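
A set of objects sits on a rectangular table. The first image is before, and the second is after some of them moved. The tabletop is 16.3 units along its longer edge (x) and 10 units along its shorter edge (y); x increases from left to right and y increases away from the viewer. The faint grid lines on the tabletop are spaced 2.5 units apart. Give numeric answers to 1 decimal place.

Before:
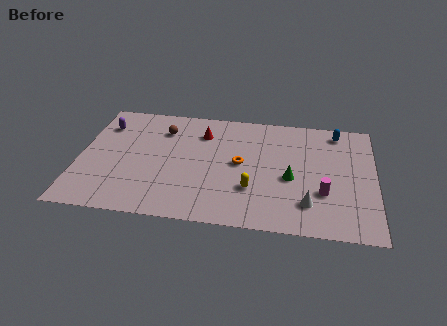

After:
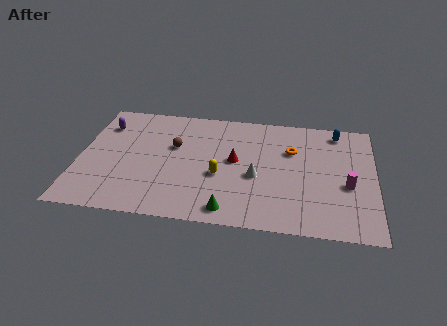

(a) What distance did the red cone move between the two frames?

2.9

From (6.7, 7.6) to (8.6, 5.4), the red cone covered √(1.9² + 2.2²) ≈ 2.9 units.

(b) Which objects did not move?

the blue capsule and the purple capsule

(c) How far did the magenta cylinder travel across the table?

1.5

The magenta cylinder was near (13.5, 3.3) before and (14.8, 4.1) after, so it travelled √(1.3² + 0.8²) ≈ 1.5 units.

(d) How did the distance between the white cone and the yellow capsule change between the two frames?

-1.2

They were about 3.2 units apart before and 2.0 after — 1.2 units closer together.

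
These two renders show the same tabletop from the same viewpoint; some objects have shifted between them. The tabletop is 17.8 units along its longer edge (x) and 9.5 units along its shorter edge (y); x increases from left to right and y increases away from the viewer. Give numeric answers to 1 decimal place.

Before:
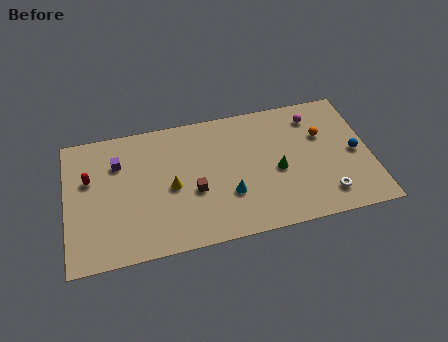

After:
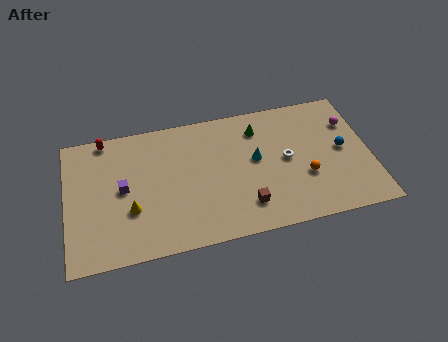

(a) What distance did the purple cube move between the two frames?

1.9

From (3.1, 6.8) to (3.3, 4.9), the purple cube covered √(0.2² + 1.9²) ≈ 1.9 units.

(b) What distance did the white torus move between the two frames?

3.7

The white torus was near (15.0, 1.8) before and (12.9, 4.9) after, so it travelled √(2.1² + 3.1²) ≈ 3.7 units.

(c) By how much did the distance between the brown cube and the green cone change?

+0.6

The distance was about 4.9 in the first image and 5.5 in the second, so they moved 0.6 units further apart.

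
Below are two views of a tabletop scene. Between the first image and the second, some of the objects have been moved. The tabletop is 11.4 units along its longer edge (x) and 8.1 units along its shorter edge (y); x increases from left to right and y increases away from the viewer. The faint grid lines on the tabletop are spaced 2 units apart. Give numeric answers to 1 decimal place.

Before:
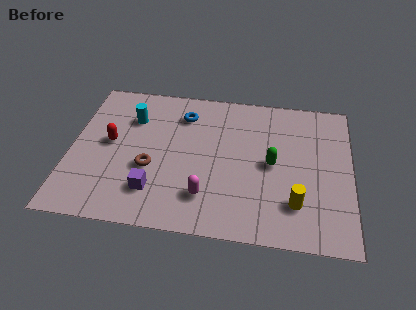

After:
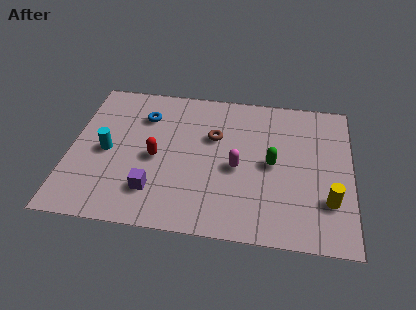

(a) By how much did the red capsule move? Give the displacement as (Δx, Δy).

(1.9, -0.6)

From the two frames, the red capsule sits at roughly (1.6, 4.3) before and (3.5, 3.7) after.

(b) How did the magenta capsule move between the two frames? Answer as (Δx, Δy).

(1.2, 1.7)

From the two frames, the magenta capsule sits at roughly (5.6, 1.9) before and (6.8, 3.6) after.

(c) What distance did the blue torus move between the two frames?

1.6

From (4.5, 6.3) to (2.9, 6.0), the blue torus covered √(1.6² + 0.3²) ≈ 1.6 units.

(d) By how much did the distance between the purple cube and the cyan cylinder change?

-1.3

The distance was about 4.1 in the first image and 2.8 in the second, so they moved 1.3 units closer together.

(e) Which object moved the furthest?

the brown torus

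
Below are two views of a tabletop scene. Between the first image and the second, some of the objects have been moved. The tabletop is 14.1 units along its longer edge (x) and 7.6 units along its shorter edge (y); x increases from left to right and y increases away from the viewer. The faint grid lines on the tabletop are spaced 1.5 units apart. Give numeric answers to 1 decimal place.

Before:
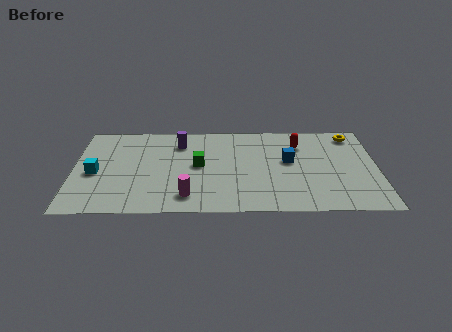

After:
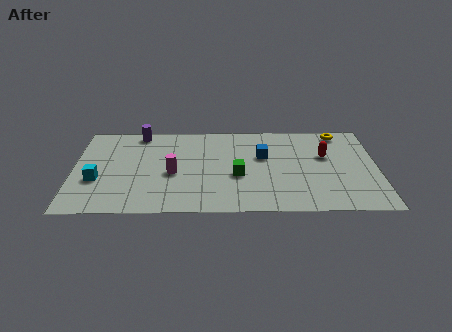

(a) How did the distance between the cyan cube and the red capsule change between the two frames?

+1.0

Before: roughly 9.8 units apart; after: 10.8. That's 1.0 units further apart.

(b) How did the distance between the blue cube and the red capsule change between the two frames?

+1.4

They were about 1.5 units apart before and 2.9 after — 1.4 units further apart.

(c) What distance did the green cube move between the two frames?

2.0

The green cube moved from about (5.8, 4.0) to (7.6, 3.1), a distance of √(1.8² + 0.9²) ≈ 2.0.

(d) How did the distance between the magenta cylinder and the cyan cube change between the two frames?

-1.2

Before: roughly 4.7 units apart; after: 3.5. That's 1.2 units closer together.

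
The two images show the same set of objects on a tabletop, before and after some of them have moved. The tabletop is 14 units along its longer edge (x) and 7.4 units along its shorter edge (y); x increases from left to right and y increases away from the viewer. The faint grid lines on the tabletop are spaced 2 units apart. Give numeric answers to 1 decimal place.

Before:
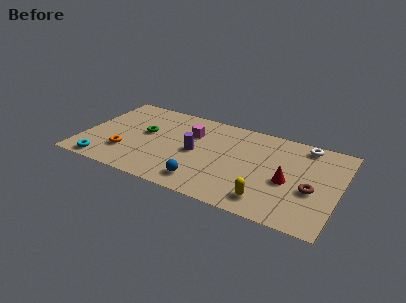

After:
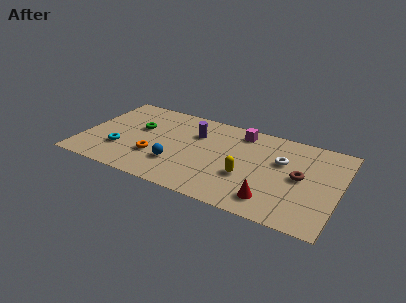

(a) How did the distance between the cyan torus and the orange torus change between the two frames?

+0.3

Before: roughly 1.6 units apart; after: 1.9. That's 0.3 units further apart.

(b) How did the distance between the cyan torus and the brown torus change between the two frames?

-1.5

The distance was about 11.3 in the first image and 9.8 in the second, so they moved 1.5 units closer together.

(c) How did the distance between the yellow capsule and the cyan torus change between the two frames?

-2.0

They were about 8.9 units apart before and 6.9 after — 2.0 units closer together.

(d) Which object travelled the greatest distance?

the magenta cube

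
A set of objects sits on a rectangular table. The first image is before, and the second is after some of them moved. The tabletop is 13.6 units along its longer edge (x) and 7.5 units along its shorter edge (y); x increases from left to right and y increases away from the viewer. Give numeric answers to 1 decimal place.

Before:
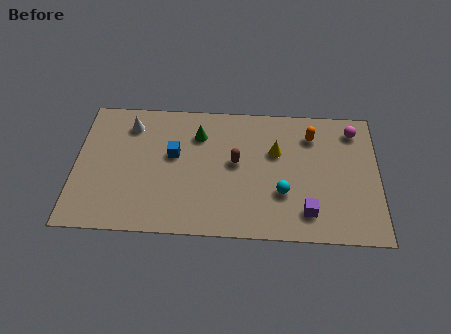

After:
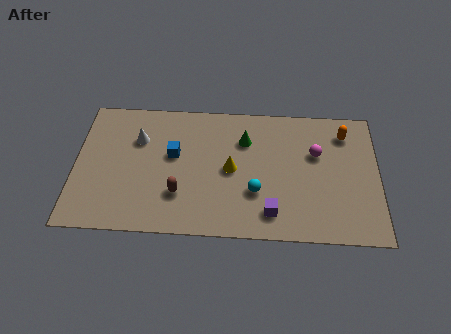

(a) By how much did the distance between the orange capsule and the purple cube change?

+1.4

The distance was about 4.3 in the first image and 5.7 in the second, so they moved 1.4 units further apart.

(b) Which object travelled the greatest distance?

the brown capsule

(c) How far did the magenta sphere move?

2.2

The magenta sphere moved from about (12.5, 6.2) to (10.8, 4.8), a distance of √(1.7² + 1.4²) ≈ 2.2.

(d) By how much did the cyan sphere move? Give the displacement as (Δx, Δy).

(-1.2, 0.0)

The cyan sphere was at about (9.3, 2.5) and moved to about (8.1, 2.5).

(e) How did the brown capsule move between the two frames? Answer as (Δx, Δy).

(-2.5, -1.9)

The brown capsule started near (7.2, 4.1) and ended near (4.7, 2.2).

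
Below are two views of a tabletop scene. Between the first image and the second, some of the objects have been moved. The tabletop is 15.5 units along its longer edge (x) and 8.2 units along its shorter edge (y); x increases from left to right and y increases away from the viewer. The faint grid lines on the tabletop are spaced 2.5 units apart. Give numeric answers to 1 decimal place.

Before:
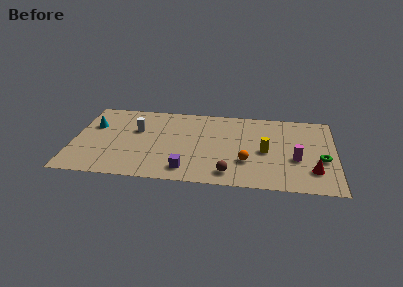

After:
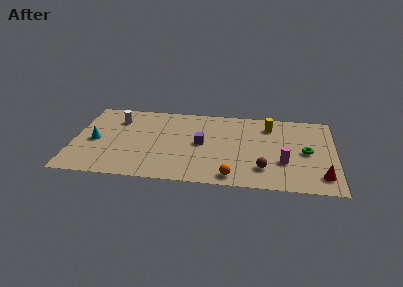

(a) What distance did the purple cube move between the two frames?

2.9

The purple cube moved from about (6.8, 1.4) to (7.6, 4.2), a distance of √(0.8² + 2.8²) ≈ 2.9.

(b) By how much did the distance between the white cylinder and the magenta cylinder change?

+0.9

Before: roughly 9.7 units apart; after: 10.6. That's 0.9 units further apart.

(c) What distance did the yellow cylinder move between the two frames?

2.7

The yellow cylinder was near (11.4, 3.8) before and (11.6, 6.5) after, so it travelled √(0.2² + 2.7²) ≈ 2.7 units.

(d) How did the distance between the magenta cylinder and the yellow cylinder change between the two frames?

+1.9

Before: roughly 1.9 units apart; after: 3.8. That's 1.9 units further apart.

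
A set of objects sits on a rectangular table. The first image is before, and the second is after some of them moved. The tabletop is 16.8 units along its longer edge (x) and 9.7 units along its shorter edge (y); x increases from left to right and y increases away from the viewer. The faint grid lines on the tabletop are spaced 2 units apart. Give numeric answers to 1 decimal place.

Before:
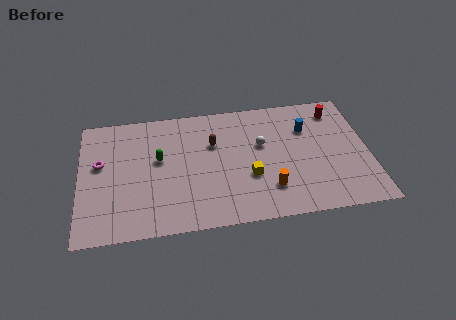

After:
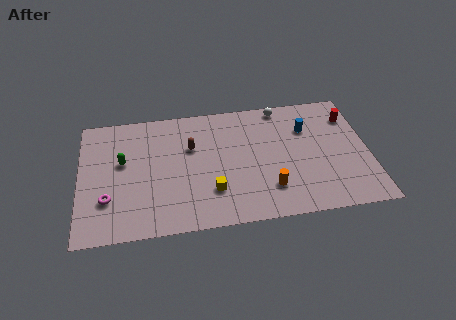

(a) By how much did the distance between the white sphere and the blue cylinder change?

-0.4

The distance was about 2.8 in the first image and 2.4 in the second, so they moved 0.4 units closer together.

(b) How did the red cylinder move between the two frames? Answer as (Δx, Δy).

(0.8, -0.6)

The red cylinder was at about (15.1, 8.0) and moved to about (15.9, 7.4).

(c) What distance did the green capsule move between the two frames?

2.1

The green capsule moved from about (4.6, 5.6) to (2.5, 5.7), a distance of √(2.1² + 0.1²) ≈ 2.1.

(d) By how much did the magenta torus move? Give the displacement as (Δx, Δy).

(0.4, -2.8)

The magenta torus was at about (1.2, 5.7) and moved to about (1.6, 2.9).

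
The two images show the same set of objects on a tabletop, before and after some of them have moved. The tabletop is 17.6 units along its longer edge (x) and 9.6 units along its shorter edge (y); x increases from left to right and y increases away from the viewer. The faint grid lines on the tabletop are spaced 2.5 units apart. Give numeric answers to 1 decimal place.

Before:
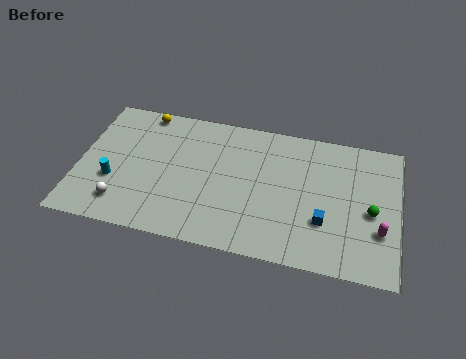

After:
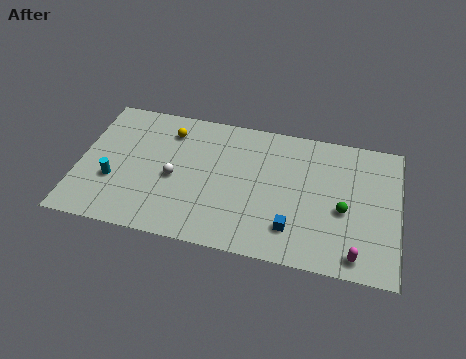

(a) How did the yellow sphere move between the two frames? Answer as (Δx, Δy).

(1.5, -1.1)

From the two frames, the yellow sphere sits at roughly (3.3, 8.7) before and (4.8, 7.6) after.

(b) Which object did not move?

the cyan cylinder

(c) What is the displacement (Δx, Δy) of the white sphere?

(2.7, 2.4)

The white sphere started near (2.6, 1.9) and ended near (5.3, 4.3).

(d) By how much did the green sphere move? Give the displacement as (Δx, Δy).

(-1.5, -0.2)

The green sphere was at about (16.1, 4.3) and moved to about (14.6, 4.1).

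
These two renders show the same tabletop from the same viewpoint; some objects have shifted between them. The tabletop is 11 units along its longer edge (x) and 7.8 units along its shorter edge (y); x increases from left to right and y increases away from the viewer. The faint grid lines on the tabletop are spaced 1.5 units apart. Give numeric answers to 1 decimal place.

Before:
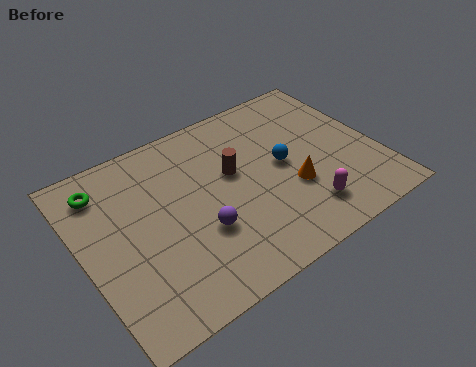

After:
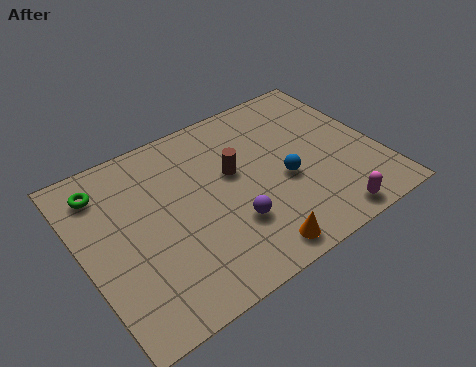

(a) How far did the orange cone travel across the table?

2.7

The orange cone moved from about (7.6, 2.8) to (5.7, 0.9), a distance of √(1.9² + 1.9²) ≈ 2.7.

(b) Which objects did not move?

the brown cylinder and the green torus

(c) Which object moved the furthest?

the orange cone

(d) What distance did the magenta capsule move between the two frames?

1.1

From (7.8, 1.6) to (8.5, 0.8), the magenta capsule covered √(0.7² + 0.8²) ≈ 1.1 units.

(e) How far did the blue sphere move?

0.7

The blue sphere moved from about (7.5, 4.0) to (7.4, 3.3), a distance of √(0.1² + 0.7²) ≈ 0.7.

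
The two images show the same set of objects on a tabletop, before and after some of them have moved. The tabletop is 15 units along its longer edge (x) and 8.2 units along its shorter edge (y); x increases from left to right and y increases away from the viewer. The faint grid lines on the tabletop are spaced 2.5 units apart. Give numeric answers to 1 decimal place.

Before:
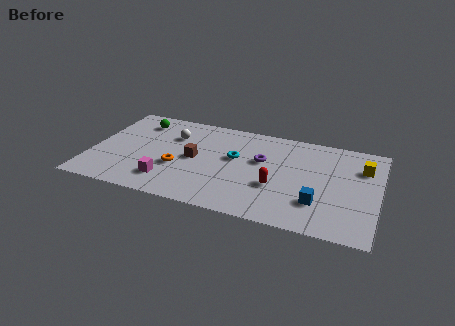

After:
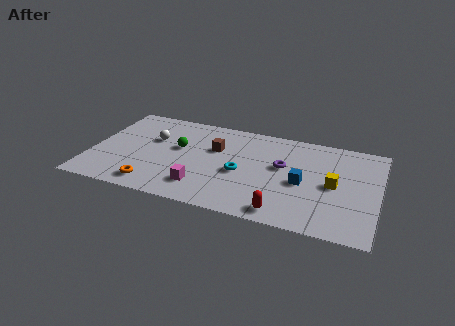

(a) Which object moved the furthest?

the green sphere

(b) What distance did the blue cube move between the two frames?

1.7

The blue cube moved from about (12.0, 2.3) to (11.1, 3.7), a distance of √(0.9² + 1.4²) ≈ 1.7.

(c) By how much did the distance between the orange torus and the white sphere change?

+1.3

They were about 2.7 units apart before and 4.0 after — 1.3 units further apart.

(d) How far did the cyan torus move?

1.3

From (7.5, 4.8) to (7.9, 3.6), the cyan torus covered √(0.4² + 1.2²) ≈ 1.3 units.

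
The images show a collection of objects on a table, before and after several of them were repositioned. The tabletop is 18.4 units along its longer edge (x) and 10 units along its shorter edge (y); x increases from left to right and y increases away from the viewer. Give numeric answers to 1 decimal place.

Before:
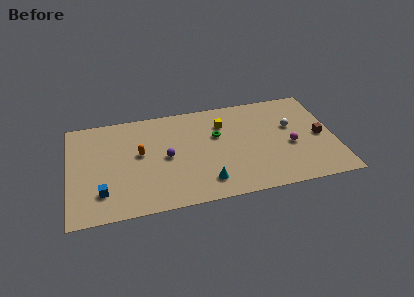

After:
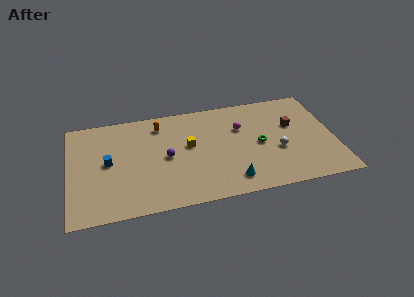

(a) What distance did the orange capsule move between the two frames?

3.0

From (4.9, 5.6) to (6.4, 8.2), the orange capsule covered √(1.5² + 2.6²) ≈ 3.0 units.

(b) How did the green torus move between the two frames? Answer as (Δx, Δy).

(2.9, -1.5)

The green torus started near (10.3, 6.3) and ended near (13.2, 4.8).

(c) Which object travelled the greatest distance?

the magenta sphere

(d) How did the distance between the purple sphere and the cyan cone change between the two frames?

+1.4

The distance was about 4.0 in the first image and 5.4 in the second, so they moved 1.4 units further apart.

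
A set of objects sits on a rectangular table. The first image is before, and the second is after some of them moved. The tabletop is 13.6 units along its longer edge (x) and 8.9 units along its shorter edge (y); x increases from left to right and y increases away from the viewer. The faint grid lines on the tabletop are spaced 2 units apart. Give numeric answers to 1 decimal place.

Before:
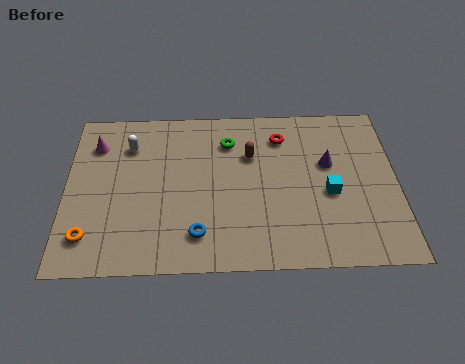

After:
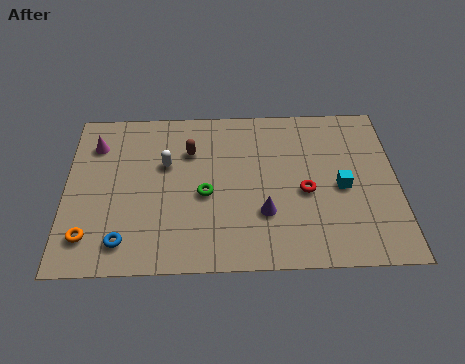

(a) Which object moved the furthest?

the purple cone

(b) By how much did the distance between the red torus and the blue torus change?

+1.5

The distance was about 6.3 in the first image and 7.8 in the second, so they moved 1.5 units further apart.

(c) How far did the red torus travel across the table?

3.2

The red torus moved from about (8.9, 7.0) to (9.8, 3.9), a distance of √(0.9² + 3.1²) ≈ 3.2.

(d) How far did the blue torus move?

3.0

The blue torus moved from about (5.4, 1.8) to (2.4, 1.5), a distance of √(3.0² + 0.3²) ≈ 3.0.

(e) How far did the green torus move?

3.1

The green torus was near (6.7, 6.8) before and (5.7, 3.9) after, so it travelled √(1.0² + 2.9²) ≈ 3.1 units.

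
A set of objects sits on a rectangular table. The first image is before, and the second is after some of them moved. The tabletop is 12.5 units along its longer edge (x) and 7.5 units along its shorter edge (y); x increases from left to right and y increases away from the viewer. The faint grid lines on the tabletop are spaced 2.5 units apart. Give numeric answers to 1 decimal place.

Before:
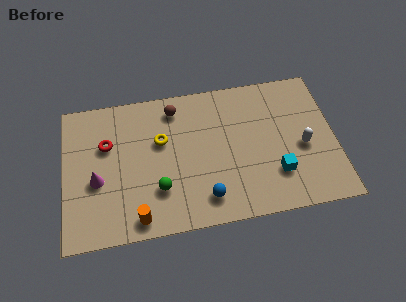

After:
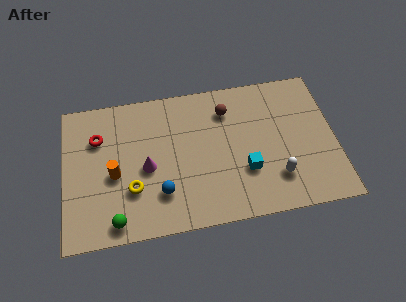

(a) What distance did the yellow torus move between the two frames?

2.7

The yellow torus moved from about (4.5, 4.7) to (3.1, 2.4), a distance of √(1.4² + 2.3²) ≈ 2.7.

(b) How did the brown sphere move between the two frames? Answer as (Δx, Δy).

(2.4, -0.5)

The brown sphere started near (5.2, 6.3) and ended near (7.6, 5.8).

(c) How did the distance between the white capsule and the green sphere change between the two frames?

+0.7

The distance was about 6.8 in the first image and 7.5 in the second, so they moved 0.7 units further apart.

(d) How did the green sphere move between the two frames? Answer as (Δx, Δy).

(-2.0, -1.3)

From the two frames, the green sphere sits at roughly (4.3, 2.2) before and (2.3, 0.9) after.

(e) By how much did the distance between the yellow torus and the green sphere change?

-0.8

They were about 2.5 units apart before and 1.7 after — 0.8 units closer together.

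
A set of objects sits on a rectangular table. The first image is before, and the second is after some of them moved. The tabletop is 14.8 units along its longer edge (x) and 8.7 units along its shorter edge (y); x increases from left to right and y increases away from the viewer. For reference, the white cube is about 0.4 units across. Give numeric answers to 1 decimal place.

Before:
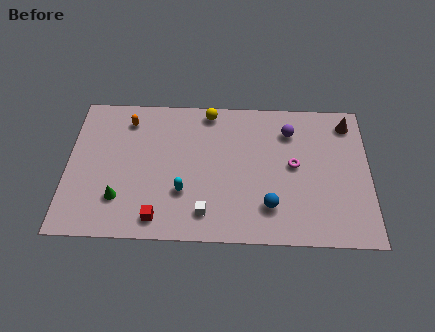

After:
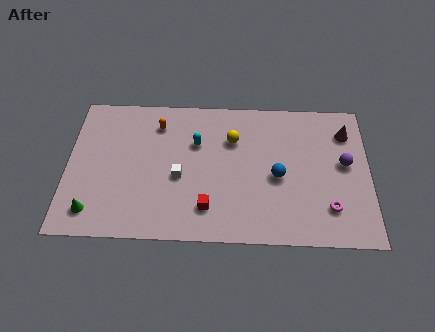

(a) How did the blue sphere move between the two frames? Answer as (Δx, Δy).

(0.4, 1.8)

The blue sphere was at about (9.9, 2.1) and moved to about (10.3, 3.9).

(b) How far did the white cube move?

2.5

The white cube moved from about (6.8, 1.6) to (5.5, 3.7), a distance of √(1.3² + 2.1²) ≈ 2.5.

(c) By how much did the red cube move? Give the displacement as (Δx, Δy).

(2.4, 0.7)

The red cube was at about (4.5, 1.2) and moved to about (6.9, 1.9).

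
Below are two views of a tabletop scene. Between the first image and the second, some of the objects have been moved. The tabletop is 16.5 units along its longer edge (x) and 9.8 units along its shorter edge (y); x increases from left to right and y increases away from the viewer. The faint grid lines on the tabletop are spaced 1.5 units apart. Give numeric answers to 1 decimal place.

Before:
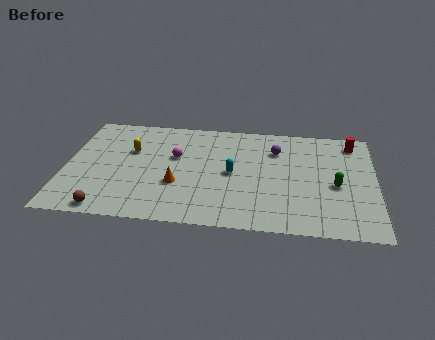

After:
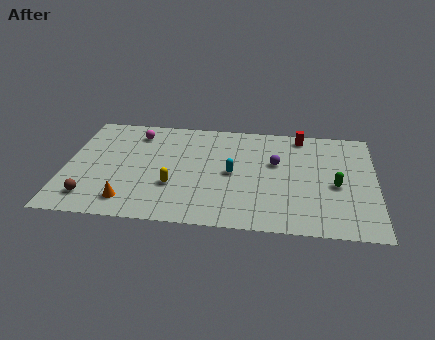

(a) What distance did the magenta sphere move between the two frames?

3.0

From (5.8, 6.0) to (3.6, 8.0), the magenta sphere covered √(2.2² + 2.0²) ≈ 3.0 units.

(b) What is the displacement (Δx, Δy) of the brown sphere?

(-0.9, 0.9)

The brown sphere was at about (2.4, 0.9) and moved to about (1.5, 1.8).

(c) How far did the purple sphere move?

1.2

The purple sphere moved from about (11.2, 7.2) to (11.2, 6.0), a distance of √(0.0² + 1.2²) ≈ 1.2.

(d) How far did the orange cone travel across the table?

3.1

The orange cone was near (6.0, 3.5) before and (3.5, 1.7) after, so it travelled √(2.5² + 1.8²) ≈ 3.1 units.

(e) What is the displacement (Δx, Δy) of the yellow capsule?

(2.4, -3.0)

The yellow capsule started near (3.4, 6.3) and ended near (5.8, 3.3).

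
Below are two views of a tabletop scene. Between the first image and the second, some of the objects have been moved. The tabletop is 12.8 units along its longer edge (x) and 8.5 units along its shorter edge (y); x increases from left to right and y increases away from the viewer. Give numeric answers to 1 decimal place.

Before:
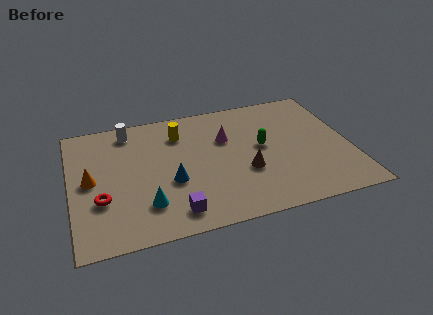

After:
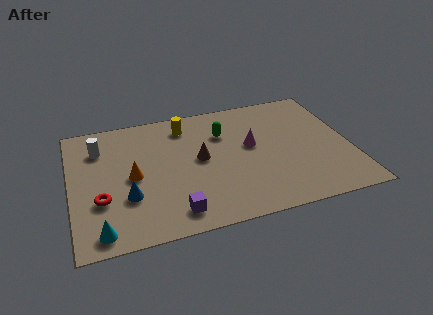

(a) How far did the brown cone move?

2.4

The brown cone moved from about (7.9, 3.1) to (5.9, 4.5), a distance of √(2.0² + 1.4²) ≈ 2.4.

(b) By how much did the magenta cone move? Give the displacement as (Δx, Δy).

(1.1, -0.8)

The magenta cone started near (7.2, 5.6) and ended near (8.3, 4.8).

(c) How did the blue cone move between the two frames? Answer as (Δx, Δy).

(-2.0, -0.5)

The blue cone was at about (4.5, 3.3) and moved to about (2.5, 2.8).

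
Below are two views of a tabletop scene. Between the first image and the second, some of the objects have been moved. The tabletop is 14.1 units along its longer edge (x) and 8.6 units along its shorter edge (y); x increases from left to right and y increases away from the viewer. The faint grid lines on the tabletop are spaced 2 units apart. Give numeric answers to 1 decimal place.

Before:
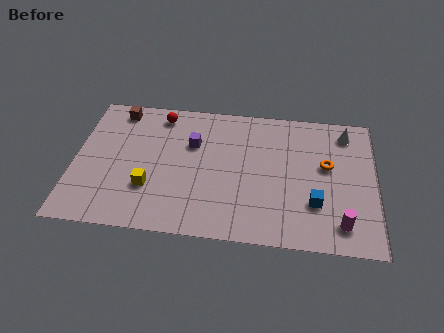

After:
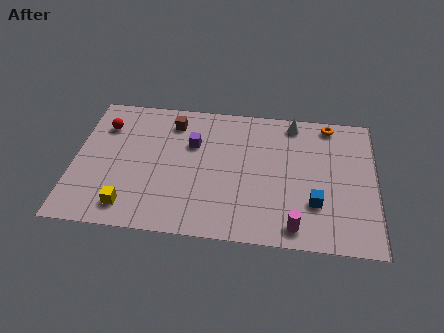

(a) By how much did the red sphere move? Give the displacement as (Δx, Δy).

(-2.6, -1.0)

The red sphere was at about (3.9, 7.4) and moved to about (1.3, 6.4).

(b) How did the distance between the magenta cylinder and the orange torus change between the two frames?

+3.2

Before: roughly 3.6 units apart; after: 6.8. That's 3.2 units further apart.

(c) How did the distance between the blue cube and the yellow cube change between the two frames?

+1.0

They were about 7.7 units apart before and 8.7 after — 1.0 units further apart.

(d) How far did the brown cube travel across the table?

2.6

From (1.9, 7.5) to (4.5, 7.0), the brown cube covered √(2.6² + 0.5²) ≈ 2.6 units.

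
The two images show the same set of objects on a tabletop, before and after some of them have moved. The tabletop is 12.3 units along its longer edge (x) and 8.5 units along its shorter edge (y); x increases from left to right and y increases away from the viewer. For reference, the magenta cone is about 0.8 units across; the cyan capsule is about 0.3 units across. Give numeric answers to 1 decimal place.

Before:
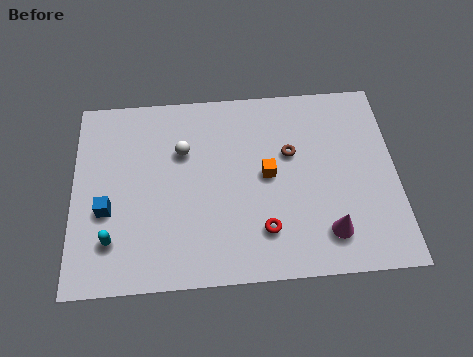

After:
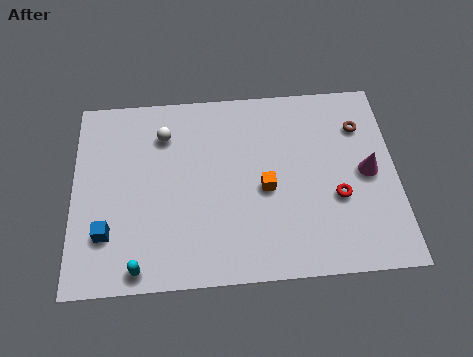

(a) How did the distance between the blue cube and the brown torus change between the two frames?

+3.2

Before: roughly 7.3 units apart; after: 10.5. That's 3.2 units further apart.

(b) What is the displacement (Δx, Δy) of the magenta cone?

(1.6, 2.5)

The magenta cone was at about (9.6, 1.7) and moved to about (11.2, 4.2).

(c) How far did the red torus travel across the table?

3.0

The red torus was near (7.2, 2.0) before and (10.0, 3.2) after, so it travelled √(2.8² + 1.2²) ≈ 3.0 units.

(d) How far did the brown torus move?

2.9

From (8.3, 5.3) to (11.0, 6.3), the brown torus covered √(2.7² + 1.0²) ≈ 2.9 units.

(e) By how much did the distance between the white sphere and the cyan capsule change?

+1.2

They were about 4.6 units apart before and 5.8 after — 1.2 units further apart.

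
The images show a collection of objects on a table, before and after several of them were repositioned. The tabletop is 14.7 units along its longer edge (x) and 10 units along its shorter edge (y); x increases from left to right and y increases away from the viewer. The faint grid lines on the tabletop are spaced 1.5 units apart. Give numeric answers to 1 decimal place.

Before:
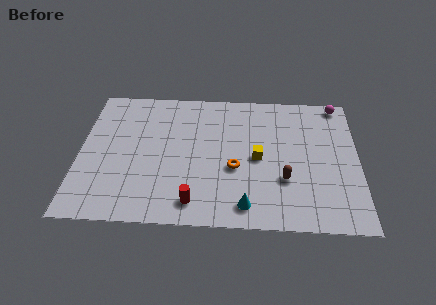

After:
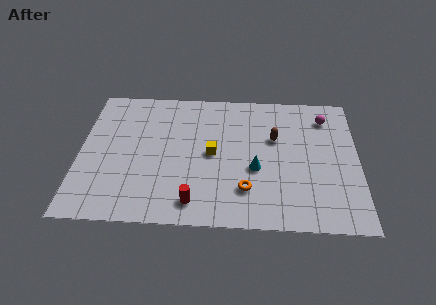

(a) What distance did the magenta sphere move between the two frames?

1.3

From (13.7, 9.1) to (13.0, 8.0), the magenta sphere covered √(0.7² + 1.1²) ≈ 1.3 units.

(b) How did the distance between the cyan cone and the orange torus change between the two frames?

-1.1

They were about 2.7 units apart before and 1.6 after — 1.1 units closer together.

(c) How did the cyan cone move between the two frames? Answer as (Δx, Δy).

(0.5, 2.6)

The cyan cone was at about (8.8, 1.4) and moved to about (9.3, 4.0).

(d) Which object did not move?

the red cylinder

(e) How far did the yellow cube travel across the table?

2.4

The yellow cube was near (9.4, 4.8) before and (7.0, 5.0) after, so it travelled √(2.4² + 0.2²) ≈ 2.4 units.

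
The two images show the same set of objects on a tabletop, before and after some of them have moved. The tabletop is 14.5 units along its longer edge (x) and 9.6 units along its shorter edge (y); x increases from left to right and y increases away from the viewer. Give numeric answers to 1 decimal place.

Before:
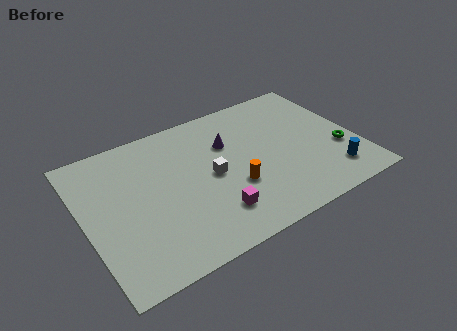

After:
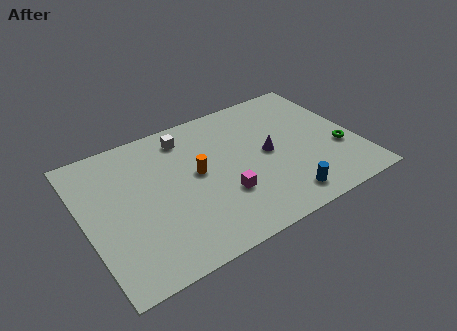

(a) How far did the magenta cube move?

1.1

From (6.4, 2.2) to (7.1, 3.1), the magenta cube covered √(0.7² + 0.9²) ≈ 1.1 units.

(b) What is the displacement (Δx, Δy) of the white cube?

(-0.9, 3.3)

The white cube was at about (6.7, 4.7) and moved to about (5.8, 8.0).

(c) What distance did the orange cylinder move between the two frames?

2.5

The orange cylinder moved from about (7.7, 3.4) to (6.0, 5.2), a distance of √(1.7² + 1.8²) ≈ 2.5.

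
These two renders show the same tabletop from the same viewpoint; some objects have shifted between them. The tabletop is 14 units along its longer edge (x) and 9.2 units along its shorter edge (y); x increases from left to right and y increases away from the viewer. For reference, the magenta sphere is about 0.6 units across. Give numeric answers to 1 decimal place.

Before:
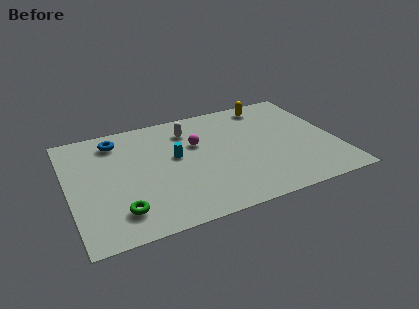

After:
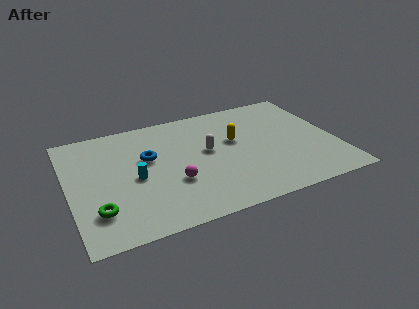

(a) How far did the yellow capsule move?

3.3

From (10.9, 8.0) to (8.8, 5.5), the yellow capsule covered √(2.1² + 2.5²) ≈ 3.3 units.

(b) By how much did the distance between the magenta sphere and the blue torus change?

-1.8

They were about 4.4 units apart before and 2.6 after — 1.8 units closer together.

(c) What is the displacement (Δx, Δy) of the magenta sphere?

(-1.5, -2.7)

The magenta sphere was at about (6.8, 5.9) and moved to about (5.3, 3.2).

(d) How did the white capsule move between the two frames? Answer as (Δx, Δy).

(0.8, -2.1)

The white capsule started near (6.5, 7.2) and ended near (7.3, 5.1).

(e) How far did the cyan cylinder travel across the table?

2.4

The cyan cylinder was near (5.6, 5.2) before and (3.4, 4.2) after, so it travelled √(2.2² + 1.0²) ≈ 2.4 units.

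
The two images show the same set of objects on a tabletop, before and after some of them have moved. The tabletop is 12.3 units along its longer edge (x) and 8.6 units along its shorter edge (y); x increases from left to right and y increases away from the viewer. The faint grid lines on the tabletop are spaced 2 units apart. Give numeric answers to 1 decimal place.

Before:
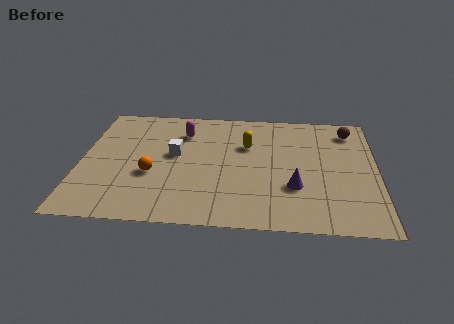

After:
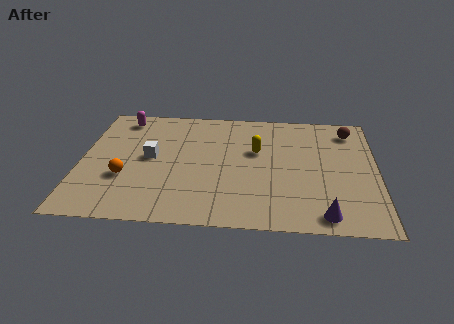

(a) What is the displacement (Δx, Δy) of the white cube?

(-1.0, -0.3)

The white cube started near (3.9, 4.8) and ended near (2.9, 4.5).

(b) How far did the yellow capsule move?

0.6

The yellow capsule moved from about (6.9, 5.7) to (7.3, 5.3), a distance of √(0.4² + 0.4²) ≈ 0.6.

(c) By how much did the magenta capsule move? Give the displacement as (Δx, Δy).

(-2.6, 0.9)

The magenta capsule started near (4.2, 6.5) and ended near (1.6, 7.4).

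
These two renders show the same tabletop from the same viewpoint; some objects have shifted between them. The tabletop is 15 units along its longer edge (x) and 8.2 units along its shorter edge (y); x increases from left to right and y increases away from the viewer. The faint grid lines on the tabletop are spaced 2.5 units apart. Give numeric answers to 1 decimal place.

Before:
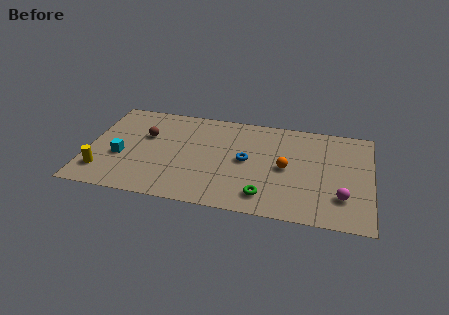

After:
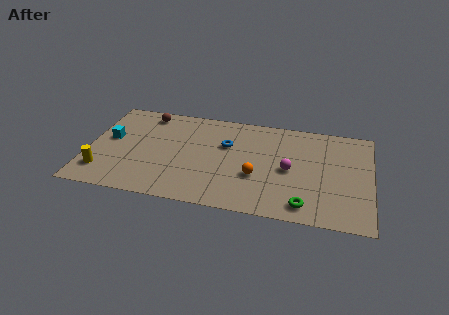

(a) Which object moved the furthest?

the magenta sphere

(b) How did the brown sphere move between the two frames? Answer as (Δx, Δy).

(-0.1, 1.9)

From the two frames, the brown sphere sits at roughly (3.0, 5.2) before and (2.9, 7.1) after.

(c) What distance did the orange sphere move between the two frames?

1.8

From (10.5, 4.0) to (9.0, 3.0), the orange sphere covered √(1.5² + 1.0²) ≈ 1.8 units.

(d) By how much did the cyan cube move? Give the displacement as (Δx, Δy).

(-0.7, 1.4)

The cyan cube was at about (1.8, 3.2) and moved to about (1.1, 4.6).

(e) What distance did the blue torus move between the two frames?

1.6

The blue torus was near (8.4, 4.2) before and (7.3, 5.3) after, so it travelled √(1.1² + 1.1²) ≈ 1.6 units.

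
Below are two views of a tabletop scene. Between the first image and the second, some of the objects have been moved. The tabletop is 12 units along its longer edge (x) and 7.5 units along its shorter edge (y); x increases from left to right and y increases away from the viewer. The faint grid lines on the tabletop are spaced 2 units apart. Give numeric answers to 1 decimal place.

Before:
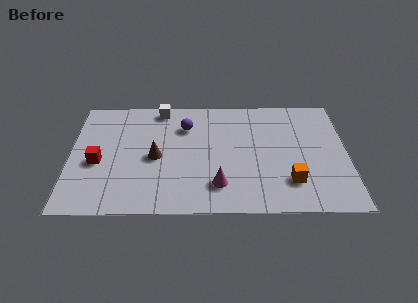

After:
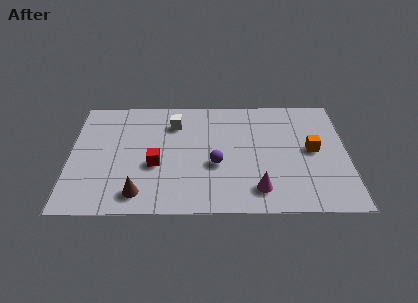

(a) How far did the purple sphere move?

2.8

The purple sphere moved from about (5.0, 5.5) to (6.3, 3.0), a distance of √(1.3² + 2.5²) ≈ 2.8.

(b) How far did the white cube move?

1.2

The white cube moved from about (3.9, 6.7) to (4.5, 5.7), a distance of √(0.6² + 1.0²) ≈ 1.2.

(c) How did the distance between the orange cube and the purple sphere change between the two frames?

-1.5

They were about 5.8 units apart before and 4.3 after — 1.5 units closer together.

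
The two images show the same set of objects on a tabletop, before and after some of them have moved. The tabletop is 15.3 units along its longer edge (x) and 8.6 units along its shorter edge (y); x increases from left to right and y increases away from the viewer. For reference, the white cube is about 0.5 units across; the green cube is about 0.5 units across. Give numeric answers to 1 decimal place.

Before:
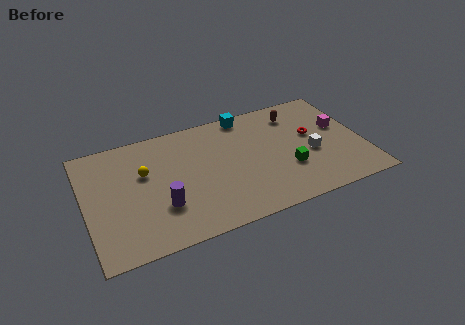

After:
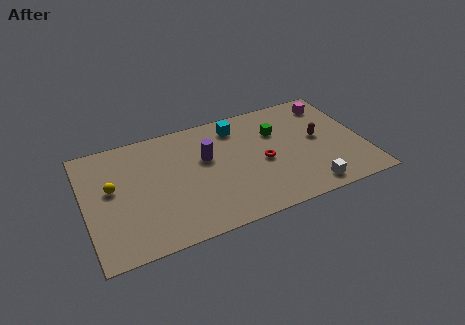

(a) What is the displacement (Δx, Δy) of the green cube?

(-0.3, 3.0)

From the two frames, the green cube sits at roughly (11.0, 2.9) before and (10.7, 5.9) after.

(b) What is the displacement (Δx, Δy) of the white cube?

(-0.5, -2.5)

The white cube started near (12.4, 3.6) and ended near (11.9, 1.1).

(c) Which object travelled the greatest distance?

the purple cylinder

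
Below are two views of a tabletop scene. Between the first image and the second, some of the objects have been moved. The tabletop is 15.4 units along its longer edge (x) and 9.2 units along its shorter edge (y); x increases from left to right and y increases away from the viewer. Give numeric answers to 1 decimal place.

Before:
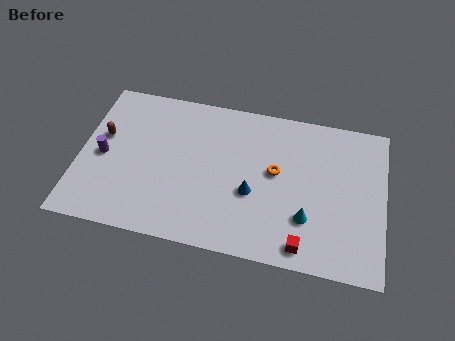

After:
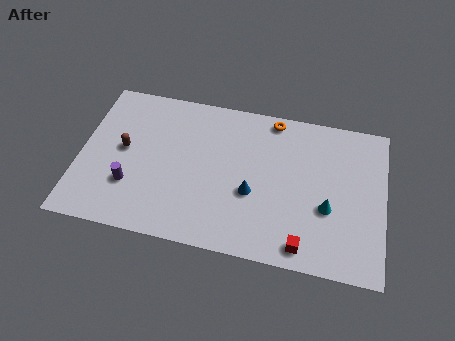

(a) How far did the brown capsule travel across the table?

1.3

From (1.1, 5.5) to (2.2, 4.9), the brown capsule covered √(1.1² + 0.6²) ≈ 1.3 units.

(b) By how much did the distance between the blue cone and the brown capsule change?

-1.2

They were about 7.9 units apart before and 6.7 after — 1.2 units closer together.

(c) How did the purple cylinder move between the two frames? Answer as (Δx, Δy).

(1.5, -1.5)

The purple cylinder was at about (1.2, 4.3) and moved to about (2.7, 2.8).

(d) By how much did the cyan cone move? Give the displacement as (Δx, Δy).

(1.0, 0.8)

The cyan cone was at about (11.6, 2.7) and moved to about (12.6, 3.5).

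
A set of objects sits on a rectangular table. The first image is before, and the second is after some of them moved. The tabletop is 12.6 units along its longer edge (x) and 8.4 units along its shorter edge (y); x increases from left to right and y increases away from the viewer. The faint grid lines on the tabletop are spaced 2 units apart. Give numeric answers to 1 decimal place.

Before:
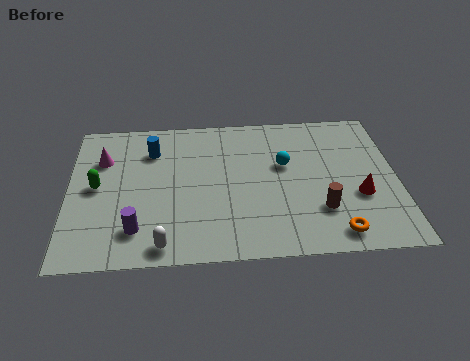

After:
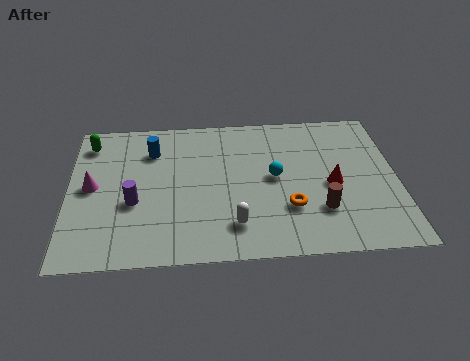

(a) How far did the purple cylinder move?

1.5

From (2.6, 1.8) to (2.5, 3.3), the purple cylinder covered √(0.1² + 1.5²) ≈ 1.5 units.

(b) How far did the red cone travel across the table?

1.2

From (11.1, 3.1) to (10.1, 3.8), the red cone covered √(1.0² + 0.7²) ≈ 1.2 units.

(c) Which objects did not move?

the brown cylinder and the blue cylinder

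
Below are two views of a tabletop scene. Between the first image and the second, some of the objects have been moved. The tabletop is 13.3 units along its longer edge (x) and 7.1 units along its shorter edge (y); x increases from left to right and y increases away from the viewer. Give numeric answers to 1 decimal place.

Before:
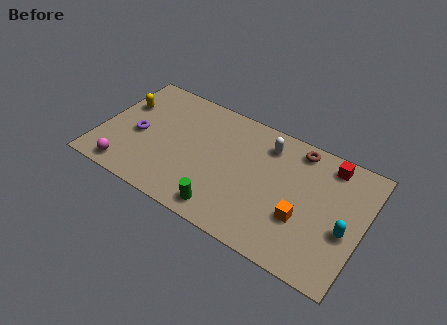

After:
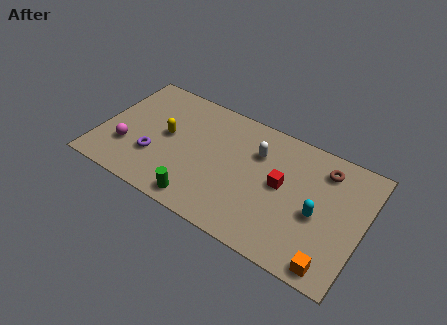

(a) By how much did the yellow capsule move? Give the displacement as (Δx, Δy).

(2.4, -0.9)

The yellow capsule was at about (0.9, 4.7) and moved to about (3.3, 3.8).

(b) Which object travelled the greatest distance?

the red cube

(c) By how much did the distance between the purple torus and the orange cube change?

+0.8

The distance was about 8.5 in the first image and 9.3 in the second, so they moved 0.8 units further apart.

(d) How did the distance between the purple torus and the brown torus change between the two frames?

+0.5

Before: roughly 8.4 units apart; after: 8.9. That's 0.5 units further apart.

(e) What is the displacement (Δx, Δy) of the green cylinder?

(-1.2, -0.1)

The green cylinder started near (6.7, 1.0) and ended near (5.5, 0.9).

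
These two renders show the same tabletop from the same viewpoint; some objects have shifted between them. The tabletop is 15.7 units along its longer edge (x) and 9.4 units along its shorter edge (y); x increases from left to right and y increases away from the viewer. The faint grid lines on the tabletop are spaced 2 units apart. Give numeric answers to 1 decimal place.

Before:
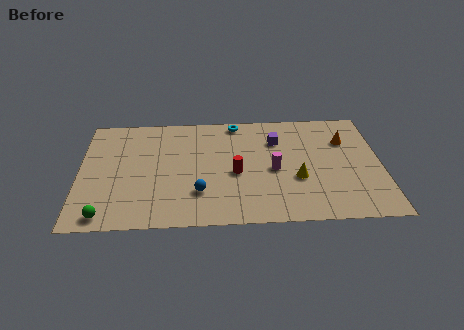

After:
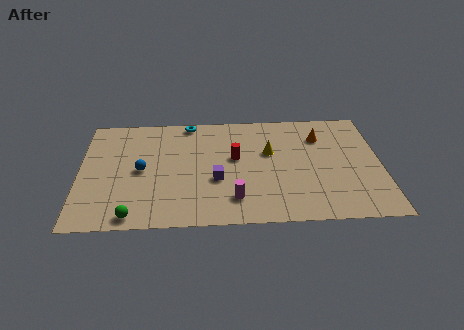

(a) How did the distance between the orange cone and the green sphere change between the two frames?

-2.2

The distance was about 13.7 in the first image and 11.5 in the second, so they moved 2.2 units closer together.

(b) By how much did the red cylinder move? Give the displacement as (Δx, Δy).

(0.0, 1.3)

The red cylinder started near (8.1, 4.1) and ended near (8.1, 5.4).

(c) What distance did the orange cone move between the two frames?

1.4

From (13.9, 6.6) to (12.6, 7.0), the orange cone covered √(1.3² + 0.4²) ≈ 1.4 units.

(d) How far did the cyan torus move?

2.5

The cyan torus was near (8.2, 8.5) before and (5.7, 8.6) after, so it travelled √(2.5² + 0.1²) ≈ 2.5 units.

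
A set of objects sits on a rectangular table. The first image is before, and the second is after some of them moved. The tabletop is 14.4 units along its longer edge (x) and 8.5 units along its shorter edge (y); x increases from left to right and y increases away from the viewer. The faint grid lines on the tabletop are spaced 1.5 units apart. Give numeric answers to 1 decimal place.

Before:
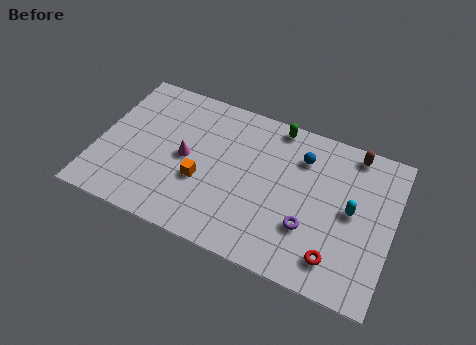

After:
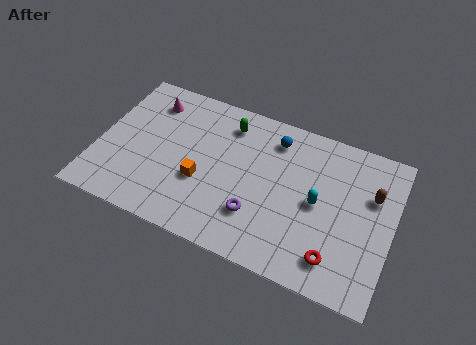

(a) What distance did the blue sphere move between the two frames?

1.5

From (9.8, 6.4) to (8.4, 6.9), the blue sphere covered √(1.4² + 0.5²) ≈ 1.5 units.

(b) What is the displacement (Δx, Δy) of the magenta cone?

(-2.1, 2.6)

The magenta cone started near (4.3, 4.2) and ended near (2.2, 6.8).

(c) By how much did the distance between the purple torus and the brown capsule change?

+1.0

Before: roughly 5.2 units apart; after: 6.2. That's 1.0 units further apart.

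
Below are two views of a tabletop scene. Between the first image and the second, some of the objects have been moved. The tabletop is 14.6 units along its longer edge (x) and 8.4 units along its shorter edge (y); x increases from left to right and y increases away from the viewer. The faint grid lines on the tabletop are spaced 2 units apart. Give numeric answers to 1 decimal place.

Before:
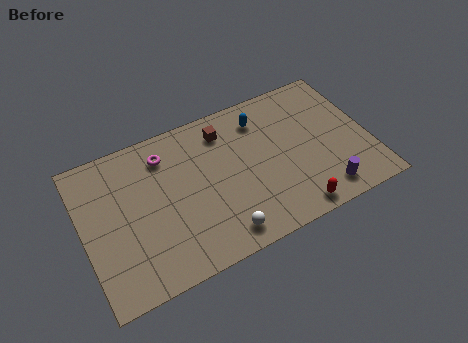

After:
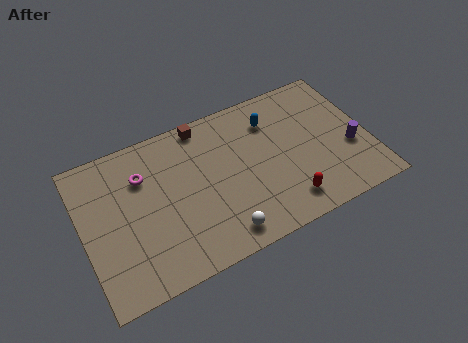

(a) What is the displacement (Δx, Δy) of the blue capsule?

(0.5, -0.3)

From the two frames, the blue capsule sits at roughly (9.4, 6.7) before and (9.9, 6.4) after.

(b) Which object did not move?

the white sphere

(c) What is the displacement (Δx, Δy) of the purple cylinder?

(1.7, 1.9)

The purple cylinder started near (11.9, 1.3) and ended near (13.6, 3.2).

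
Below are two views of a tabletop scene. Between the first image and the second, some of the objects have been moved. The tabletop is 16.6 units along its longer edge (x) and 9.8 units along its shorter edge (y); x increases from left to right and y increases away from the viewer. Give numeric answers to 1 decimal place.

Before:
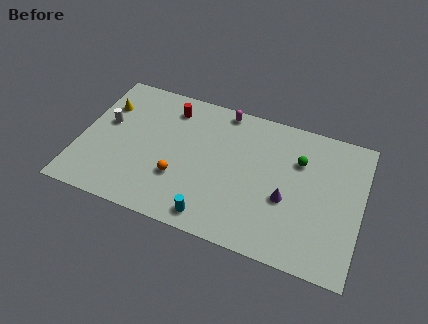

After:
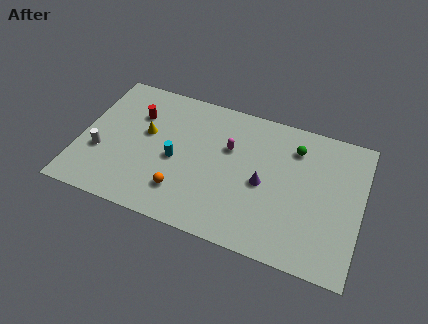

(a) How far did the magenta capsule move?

2.7

The magenta capsule was near (8.1, 8.9) before and (8.7, 6.3) after, so it travelled √(0.6² + 2.6²) ≈ 2.7 units.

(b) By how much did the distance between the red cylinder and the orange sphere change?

+0.7

Before: roughly 4.9 units apart; after: 5.6. That's 0.7 units further apart.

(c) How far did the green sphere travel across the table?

0.9

From (12.8, 6.8) to (12.5, 7.6), the green sphere covered √(0.3² + 0.8²) ≈ 0.9 units.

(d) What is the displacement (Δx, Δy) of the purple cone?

(-1.4, 0.6)

The purple cone was at about (12.3, 3.9) and moved to about (10.9, 4.5).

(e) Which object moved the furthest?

the cyan cylinder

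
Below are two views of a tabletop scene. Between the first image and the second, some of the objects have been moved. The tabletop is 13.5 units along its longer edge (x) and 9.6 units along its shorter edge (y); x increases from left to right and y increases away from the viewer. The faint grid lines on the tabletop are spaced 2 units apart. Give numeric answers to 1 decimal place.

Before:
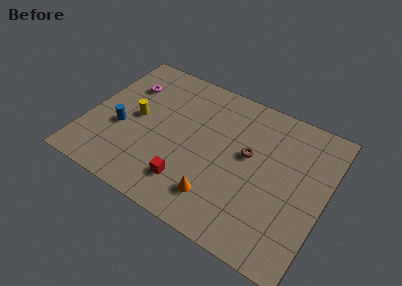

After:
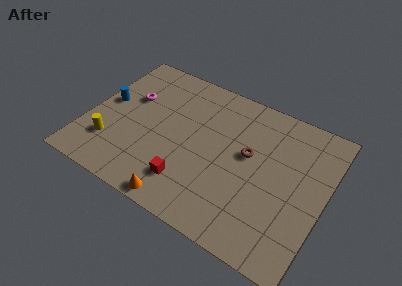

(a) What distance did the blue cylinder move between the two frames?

1.8

From (2.0, 3.8) to (0.9, 5.2), the blue cylinder covered √(1.1² + 1.4²) ≈ 1.8 units.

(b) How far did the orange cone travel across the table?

2.2

The orange cone was near (7.9, 2.0) before and (6.0, 0.8) after, so it travelled √(1.9² + 1.2²) ≈ 2.2 units.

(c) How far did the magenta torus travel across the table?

0.9

From (1.8, 6.9) to (2.1, 6.1), the magenta torus covered √(0.3² + 0.8²) ≈ 0.9 units.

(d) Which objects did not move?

the red cube and the brown torus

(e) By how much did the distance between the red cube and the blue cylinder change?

+1.6

Before: roughly 4.5 units apart; after: 6.1. That's 1.6 units further apart.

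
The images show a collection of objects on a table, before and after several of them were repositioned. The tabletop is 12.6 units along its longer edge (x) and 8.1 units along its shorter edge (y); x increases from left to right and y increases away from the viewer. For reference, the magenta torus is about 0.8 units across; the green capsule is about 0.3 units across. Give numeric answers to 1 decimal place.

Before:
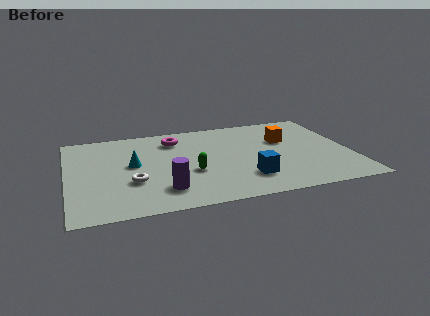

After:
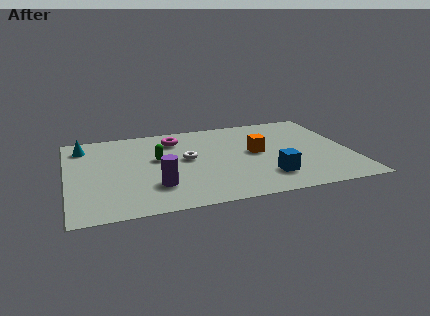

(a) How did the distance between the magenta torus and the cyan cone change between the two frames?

+1.3

They were about 2.8 units apart before and 4.1 after — 1.3 units further apart.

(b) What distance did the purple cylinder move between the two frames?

0.5

From (4.1, 1.8) to (3.8, 2.2), the purple cylinder covered √(0.3² + 0.4²) ≈ 0.5 units.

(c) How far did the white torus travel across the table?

3.0

The white torus moved from about (2.8, 2.8) to (5.3, 4.4), a distance of √(2.5² + 1.6²) ≈ 3.0.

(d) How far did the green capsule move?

2.1

The green capsule was near (5.4, 3.1) before and (4.0, 4.7) after, so it travelled √(1.4² + 1.6²) ≈ 2.1 units.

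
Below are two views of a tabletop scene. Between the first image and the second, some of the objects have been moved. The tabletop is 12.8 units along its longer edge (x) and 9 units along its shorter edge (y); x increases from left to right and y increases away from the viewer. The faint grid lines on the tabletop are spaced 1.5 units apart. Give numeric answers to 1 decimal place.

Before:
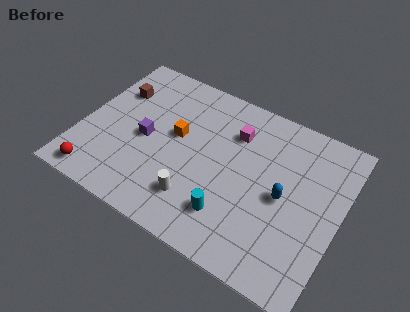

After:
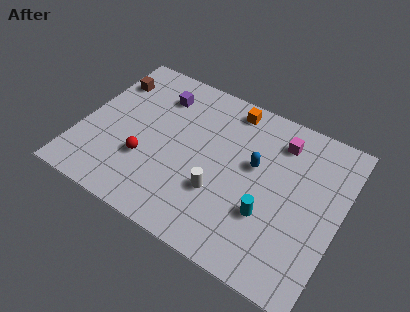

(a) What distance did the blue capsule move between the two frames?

1.9

From (10.1, 4.3) to (8.5, 5.3), the blue capsule covered √(1.6² + 1.0²) ≈ 1.9 units.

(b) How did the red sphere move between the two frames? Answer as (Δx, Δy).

(2.1, 2.0)

The red sphere was at about (1.3, 1.0) and moved to about (3.4, 3.0).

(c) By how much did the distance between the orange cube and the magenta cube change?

-0.4

They were about 3.1 units apart before and 2.7 after — 0.4 units closer together.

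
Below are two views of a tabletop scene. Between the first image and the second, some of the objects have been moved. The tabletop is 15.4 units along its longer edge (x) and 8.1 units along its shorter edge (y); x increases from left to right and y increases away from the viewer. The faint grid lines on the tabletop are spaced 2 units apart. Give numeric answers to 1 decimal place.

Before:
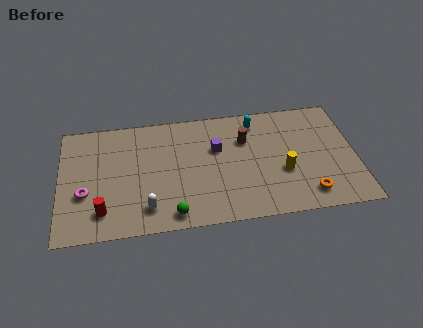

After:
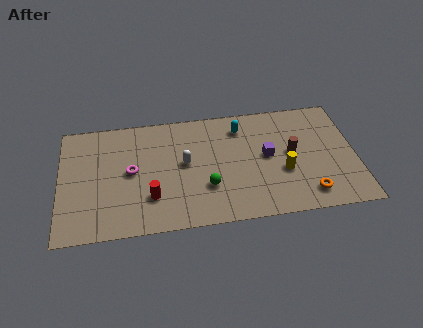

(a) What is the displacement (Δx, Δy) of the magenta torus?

(2.4, 1.2)

From the two frames, the magenta torus sits at roughly (1.3, 3.0) before and (3.7, 4.2) after.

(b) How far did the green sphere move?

2.4

The green sphere was near (5.8, 1.0) before and (7.6, 2.6) after, so it travelled √(1.8² + 1.6²) ≈ 2.4 units.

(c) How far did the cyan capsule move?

0.9

From (10.3, 6.8) to (9.5, 6.5), the cyan capsule covered √(0.8² + 0.3²) ≈ 0.9 units.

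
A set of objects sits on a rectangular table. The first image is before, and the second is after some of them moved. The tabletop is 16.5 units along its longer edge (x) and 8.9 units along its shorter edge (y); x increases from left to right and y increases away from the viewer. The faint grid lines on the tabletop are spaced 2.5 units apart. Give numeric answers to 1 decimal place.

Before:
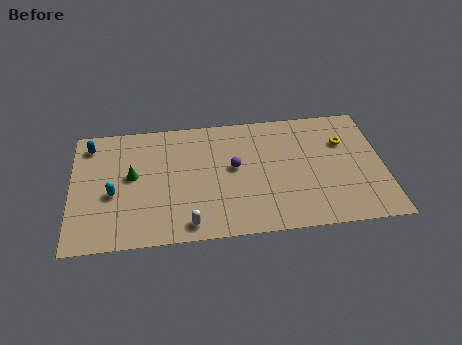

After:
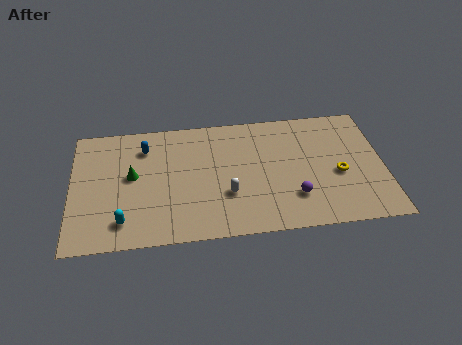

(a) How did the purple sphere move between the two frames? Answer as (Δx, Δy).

(3.1, -2.5)

The purple sphere was at about (8.6, 4.9) and moved to about (11.7, 2.4).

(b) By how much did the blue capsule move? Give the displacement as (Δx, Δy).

(2.9, -0.5)

The blue capsule was at about (1.0, 7.4) and moved to about (3.9, 6.9).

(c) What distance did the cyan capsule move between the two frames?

2.1

The cyan capsule was near (2.2, 3.7) before and (2.7, 1.7) after, so it travelled √(0.5² + 2.0²) ≈ 2.1 units.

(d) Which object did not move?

the green cone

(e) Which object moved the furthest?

the purple sphere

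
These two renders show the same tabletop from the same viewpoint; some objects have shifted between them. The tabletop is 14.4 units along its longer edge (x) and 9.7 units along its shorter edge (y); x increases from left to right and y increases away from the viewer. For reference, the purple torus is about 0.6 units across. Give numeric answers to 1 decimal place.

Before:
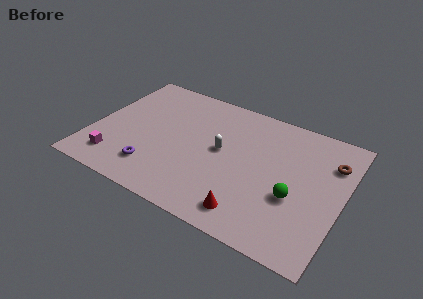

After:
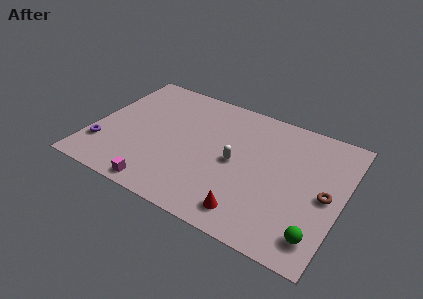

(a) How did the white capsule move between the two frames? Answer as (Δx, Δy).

(0.9, -0.5)

The white capsule started near (7.4, 5.2) and ended near (8.3, 4.7).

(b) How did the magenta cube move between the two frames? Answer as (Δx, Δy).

(2.8, -0.9)

The magenta cube started near (1.7, 1.8) and ended near (4.5, 0.9).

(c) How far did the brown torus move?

2.5

The brown torus moved from about (13.5, 7.1) to (13.5, 4.6), a distance of √(0.0² + 2.5²) ≈ 2.5.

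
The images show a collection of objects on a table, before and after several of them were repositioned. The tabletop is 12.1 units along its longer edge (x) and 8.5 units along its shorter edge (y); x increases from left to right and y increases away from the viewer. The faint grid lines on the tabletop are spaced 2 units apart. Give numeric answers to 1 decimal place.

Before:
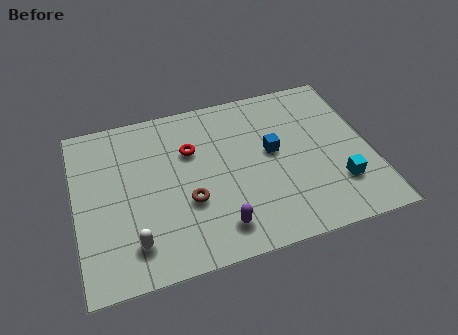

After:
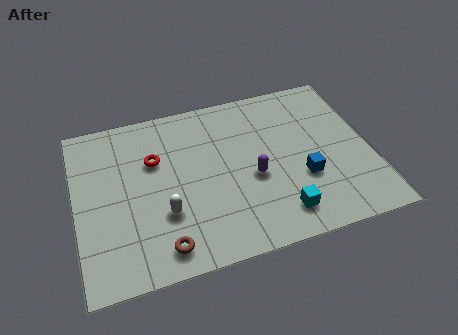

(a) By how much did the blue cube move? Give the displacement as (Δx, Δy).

(1.1, -1.7)

The blue cube started near (8.1, 4.7) and ended near (9.2, 3.0).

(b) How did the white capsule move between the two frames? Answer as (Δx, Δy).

(1.3, 1.1)

The white capsule was at about (2.2, 1.7) and moved to about (3.5, 2.8).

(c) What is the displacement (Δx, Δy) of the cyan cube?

(-2.5, -0.8)

The cyan cube started near (10.6, 2.3) and ended near (8.1, 1.5).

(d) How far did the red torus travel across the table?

1.5

The red torus was near (4.8, 5.7) before and (3.3, 5.6) after, so it travelled √(1.5² + 0.1²) ≈ 1.5 units.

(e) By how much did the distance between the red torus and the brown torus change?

+1.8

The distance was about 2.6 in the first image and 4.4 in the second, so they moved 1.8 units further apart.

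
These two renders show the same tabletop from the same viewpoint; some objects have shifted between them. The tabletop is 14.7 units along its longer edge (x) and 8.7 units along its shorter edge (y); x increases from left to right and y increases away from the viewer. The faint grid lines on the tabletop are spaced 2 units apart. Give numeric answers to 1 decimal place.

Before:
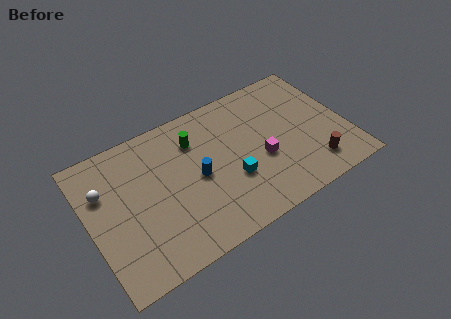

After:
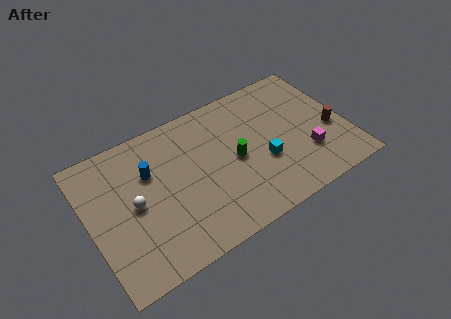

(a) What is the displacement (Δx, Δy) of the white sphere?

(1.5, -1.6)

From the two frames, the white sphere sits at roughly (1.0, 5.9) before and (2.5, 4.3) after.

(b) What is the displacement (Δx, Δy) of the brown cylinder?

(1.4, 1.8)

From the two frames, the brown cylinder sits at roughly (12.4, 1.7) before and (13.8, 3.5) after.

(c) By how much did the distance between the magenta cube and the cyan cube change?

+0.7

The distance was about 1.8 in the first image and 2.5 in the second, so they moved 0.7 units further apart.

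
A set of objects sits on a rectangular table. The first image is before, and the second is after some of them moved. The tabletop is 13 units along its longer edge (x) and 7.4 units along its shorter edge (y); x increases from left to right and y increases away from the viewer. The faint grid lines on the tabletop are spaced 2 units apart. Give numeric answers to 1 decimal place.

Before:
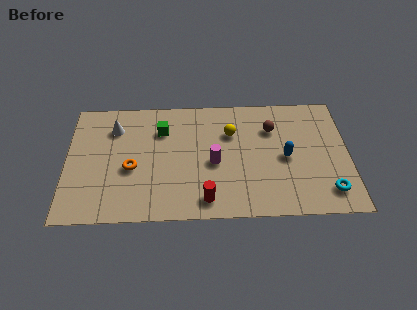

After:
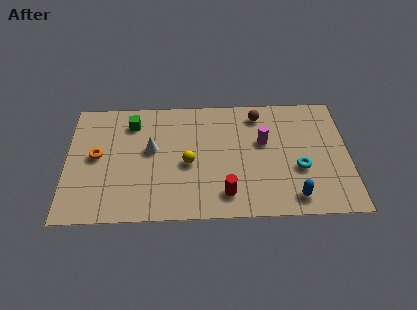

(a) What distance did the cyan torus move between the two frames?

1.9

The cyan torus moved from about (12.0, 1.4) to (10.7, 2.8), a distance of √(1.3² + 1.4²) ≈ 1.9.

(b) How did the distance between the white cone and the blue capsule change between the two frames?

-1.0

Before: roughly 8.2 units apart; after: 7.2. That's 1.0 units closer together.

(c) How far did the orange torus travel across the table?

1.8

From (3.0, 3.1) to (1.4, 3.9), the orange torus covered √(1.6² + 0.8²) ≈ 1.8 units.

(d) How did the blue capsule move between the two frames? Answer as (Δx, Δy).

(0.3, -2.4)

The blue capsule was at about (10.1, 3.5) and moved to about (10.4, 1.1).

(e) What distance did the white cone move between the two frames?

2.2

The white cone was near (2.2, 5.6) before and (3.9, 4.2) after, so it travelled √(1.7² + 1.4²) ≈ 2.2 units.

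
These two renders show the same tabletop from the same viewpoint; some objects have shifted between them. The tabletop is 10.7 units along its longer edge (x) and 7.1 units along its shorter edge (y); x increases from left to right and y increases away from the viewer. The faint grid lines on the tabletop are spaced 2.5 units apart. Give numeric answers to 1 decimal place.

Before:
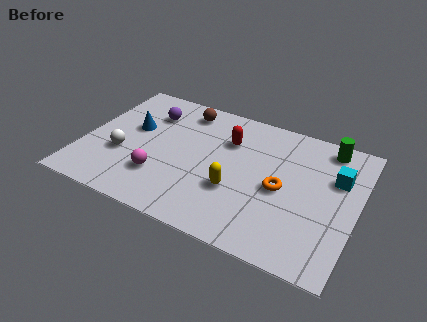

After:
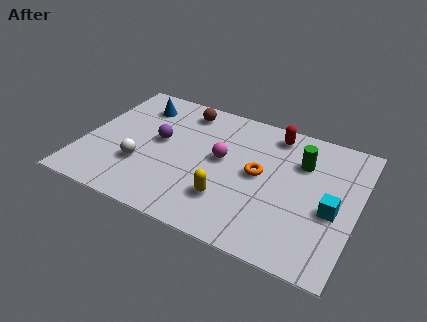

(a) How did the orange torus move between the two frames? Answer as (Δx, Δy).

(-0.9, 0.4)

The orange torus was at about (7.8, 3.3) and moved to about (6.9, 3.7).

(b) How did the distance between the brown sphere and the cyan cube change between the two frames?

+0.6

The distance was about 6.3 in the first image and 6.9 in the second, so they moved 0.6 units further apart.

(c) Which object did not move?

the brown sphere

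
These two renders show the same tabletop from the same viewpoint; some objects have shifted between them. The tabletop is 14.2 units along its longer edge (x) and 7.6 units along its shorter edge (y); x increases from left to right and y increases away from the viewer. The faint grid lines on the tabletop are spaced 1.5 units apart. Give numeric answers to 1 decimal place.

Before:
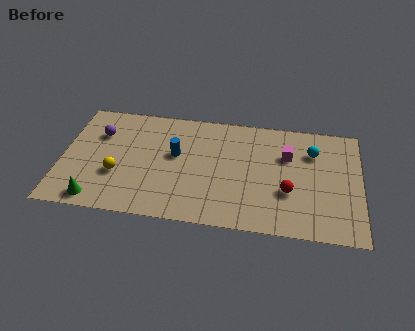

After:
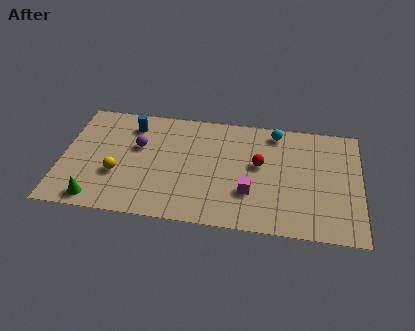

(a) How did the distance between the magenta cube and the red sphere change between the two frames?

-0.5

The distance was about 2.4 in the first image and 1.9 in the second, so they moved 0.5 units closer together.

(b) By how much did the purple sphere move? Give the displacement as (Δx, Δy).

(1.9, -0.6)

The purple sphere started near (1.7, 5.3) and ended near (3.6, 4.7).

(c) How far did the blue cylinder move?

2.8

From (5.4, 4.4) to (3.2, 6.1), the blue cylinder covered √(2.2² + 1.7²) ≈ 2.8 units.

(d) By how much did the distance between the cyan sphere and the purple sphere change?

-3.4

The distance was about 10.2 in the first image and 6.8 in the second, so they moved 3.4 units closer together.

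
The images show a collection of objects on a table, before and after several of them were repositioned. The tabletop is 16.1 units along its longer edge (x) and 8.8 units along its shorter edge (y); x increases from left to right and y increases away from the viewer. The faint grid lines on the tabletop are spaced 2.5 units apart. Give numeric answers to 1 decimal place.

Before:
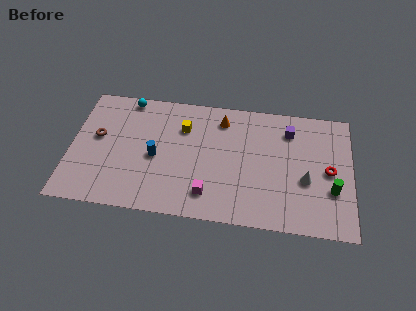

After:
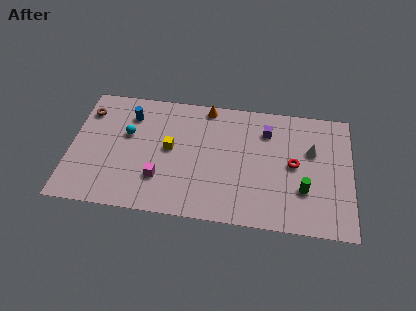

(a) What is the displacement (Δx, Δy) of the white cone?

(0.3, 2.1)

The white cone started near (13.5, 3.5) and ended near (13.8, 5.6).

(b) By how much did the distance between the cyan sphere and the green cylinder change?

-2.4

The distance was about 12.9 in the first image and 10.5 in the second, so they moved 2.4 units closer together.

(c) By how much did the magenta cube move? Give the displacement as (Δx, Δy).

(-2.8, 0.7)

The magenta cube started near (8.0, 1.8) and ended near (5.2, 2.5).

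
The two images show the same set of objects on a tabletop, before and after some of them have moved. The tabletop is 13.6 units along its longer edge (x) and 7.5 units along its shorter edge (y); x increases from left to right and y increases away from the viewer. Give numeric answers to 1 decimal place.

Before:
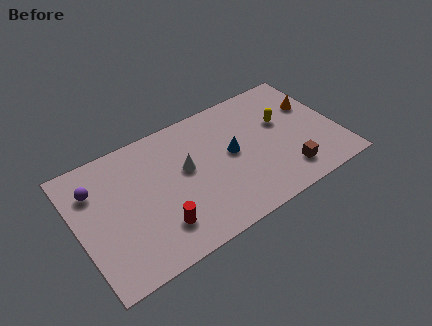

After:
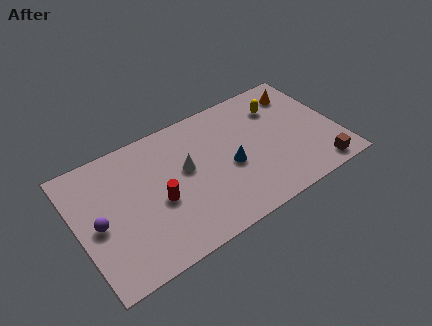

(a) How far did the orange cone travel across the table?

1.2

From (12.6, 4.9) to (12.1, 6.0), the orange cone covered √(0.5² + 1.1²) ≈ 1.2 units.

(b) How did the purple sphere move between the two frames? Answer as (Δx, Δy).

(-0.1, -2.0)

From the two frames, the purple sphere sits at roughly (1.1, 5.5) before and (1.0, 3.5) after.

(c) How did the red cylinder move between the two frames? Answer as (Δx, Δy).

(0.2, 1.4)

From the two frames, the red cylinder sits at roughly (3.9, 1.8) before and (4.1, 3.2) after.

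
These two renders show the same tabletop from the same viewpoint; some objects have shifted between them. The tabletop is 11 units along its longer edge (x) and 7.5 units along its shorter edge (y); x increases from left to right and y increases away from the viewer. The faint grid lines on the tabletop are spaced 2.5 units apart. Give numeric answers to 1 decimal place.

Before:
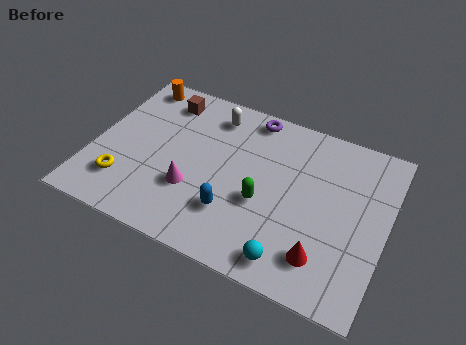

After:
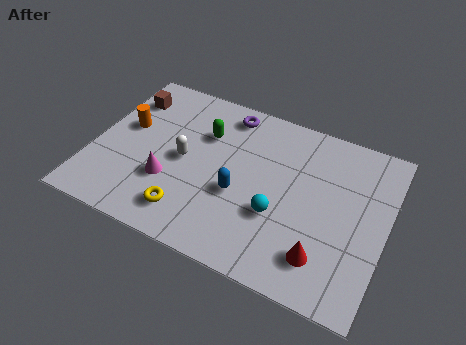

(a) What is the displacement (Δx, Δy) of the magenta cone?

(-0.9, 0.0)

The magenta cone was at about (3.9, 2.5) and moved to about (3.0, 2.5).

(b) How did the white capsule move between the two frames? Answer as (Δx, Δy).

(-0.8, -2.5)

From the two frames, the white capsule sits at roughly (4.2, 6.2) before and (3.4, 3.7) after.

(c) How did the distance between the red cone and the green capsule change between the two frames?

+3.3

They were about 2.8 units apart before and 6.1 after — 3.3 units further apart.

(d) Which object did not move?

the red cone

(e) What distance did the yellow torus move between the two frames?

2.5

From (1.4, 1.8) to (3.9, 1.4), the yellow torus covered √(2.5² + 0.4²) ≈ 2.5 units.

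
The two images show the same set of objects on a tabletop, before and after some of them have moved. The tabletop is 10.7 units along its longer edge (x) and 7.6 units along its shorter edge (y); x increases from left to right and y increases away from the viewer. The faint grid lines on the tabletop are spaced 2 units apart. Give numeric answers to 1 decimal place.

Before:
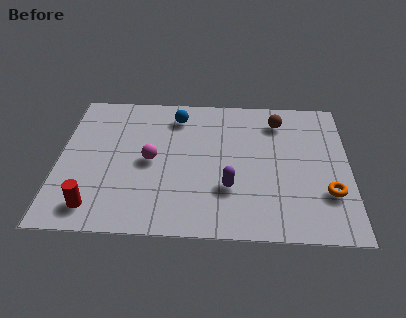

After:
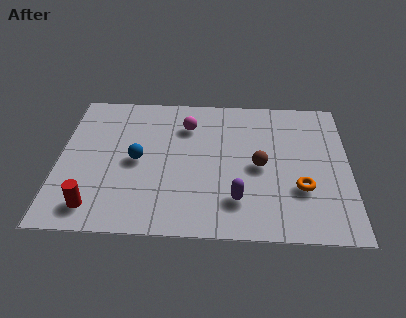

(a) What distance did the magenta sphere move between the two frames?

2.4

From (3.4, 3.7) to (4.7, 5.7), the magenta sphere covered √(1.3² + 2.0²) ≈ 2.4 units.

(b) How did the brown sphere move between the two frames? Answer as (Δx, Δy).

(-0.7, -2.5)

From the two frames, the brown sphere sits at roughly (8.1, 6.1) before and (7.4, 3.6) after.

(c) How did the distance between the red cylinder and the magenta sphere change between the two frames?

+2.4

Before: roughly 3.2 units apart; after: 5.6. That's 2.4 units further apart.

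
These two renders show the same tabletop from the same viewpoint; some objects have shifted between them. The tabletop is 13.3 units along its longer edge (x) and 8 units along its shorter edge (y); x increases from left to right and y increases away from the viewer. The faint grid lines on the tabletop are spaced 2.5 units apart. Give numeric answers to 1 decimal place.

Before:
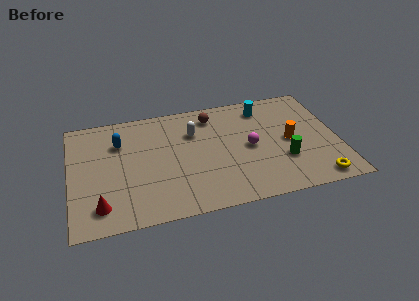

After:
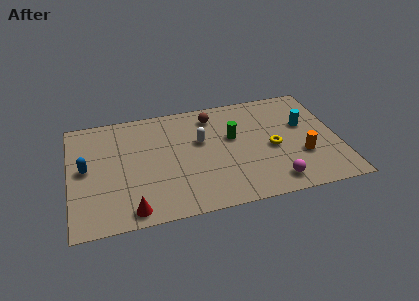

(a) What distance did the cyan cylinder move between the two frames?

2.5

The cyan cylinder was near (9.8, 6.6) before and (11.7, 4.9) after, so it travelled √(1.9² + 1.7²) ≈ 2.5 units.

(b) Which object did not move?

the brown sphere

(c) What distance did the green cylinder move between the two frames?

3.3

From (10.5, 2.6) to (8.1, 4.8), the green cylinder covered √(2.4² + 2.2²) ≈ 3.3 units.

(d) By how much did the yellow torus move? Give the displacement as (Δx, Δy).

(-2.0, 2.7)

From the two frames, the yellow torus sits at roughly (12.0, 0.9) before and (10.0, 3.6) after.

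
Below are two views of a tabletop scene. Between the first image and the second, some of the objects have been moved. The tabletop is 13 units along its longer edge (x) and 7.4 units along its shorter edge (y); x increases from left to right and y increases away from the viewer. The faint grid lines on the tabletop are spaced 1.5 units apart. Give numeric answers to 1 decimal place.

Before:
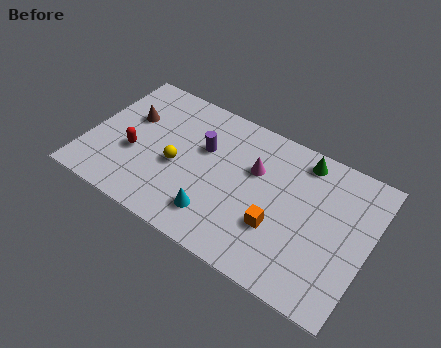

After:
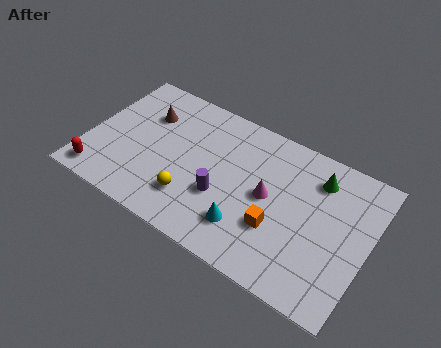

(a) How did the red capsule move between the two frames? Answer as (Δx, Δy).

(-1.3, -1.9)

The red capsule started near (2.2, 2.9) and ended near (0.9, 1.0).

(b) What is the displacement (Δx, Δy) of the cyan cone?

(1.4, 0.2)

From the two frames, the cyan cone sits at roughly (6.3, 1.6) before and (7.7, 1.8) after.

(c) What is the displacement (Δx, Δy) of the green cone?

(0.8, -0.6)

From the two frames, the green cone sits at roughly (9.6, 6.4) before and (10.4, 5.8) after.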